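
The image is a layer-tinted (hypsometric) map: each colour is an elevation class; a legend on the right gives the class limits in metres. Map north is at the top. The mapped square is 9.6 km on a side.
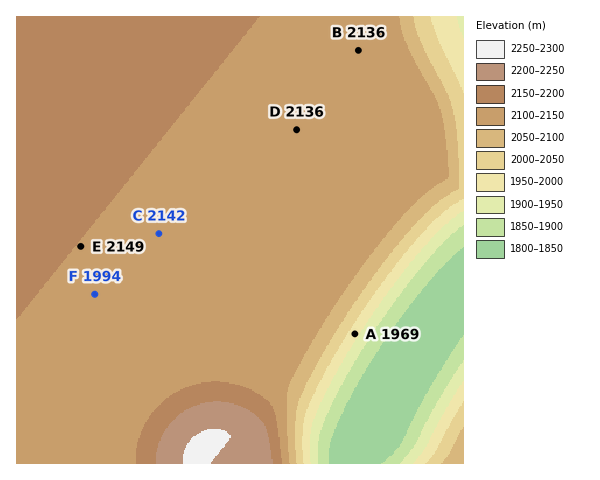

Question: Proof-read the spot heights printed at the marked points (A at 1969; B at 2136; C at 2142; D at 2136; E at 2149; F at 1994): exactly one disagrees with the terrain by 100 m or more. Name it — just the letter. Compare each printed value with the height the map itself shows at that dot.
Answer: F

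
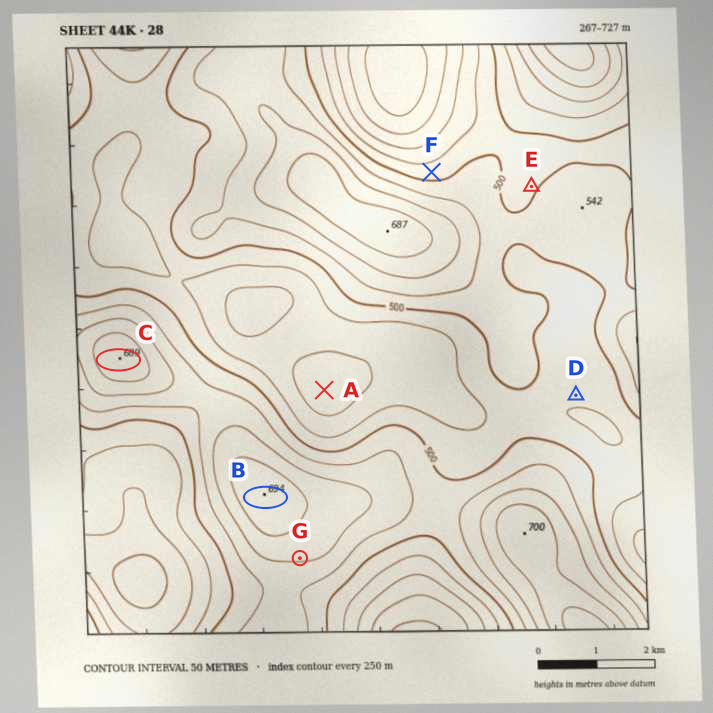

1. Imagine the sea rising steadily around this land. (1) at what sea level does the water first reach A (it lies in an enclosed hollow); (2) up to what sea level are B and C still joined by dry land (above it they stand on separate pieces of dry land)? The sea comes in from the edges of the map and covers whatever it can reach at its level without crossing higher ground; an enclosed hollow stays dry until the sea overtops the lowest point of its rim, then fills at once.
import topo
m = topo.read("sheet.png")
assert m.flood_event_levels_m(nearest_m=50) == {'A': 450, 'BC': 550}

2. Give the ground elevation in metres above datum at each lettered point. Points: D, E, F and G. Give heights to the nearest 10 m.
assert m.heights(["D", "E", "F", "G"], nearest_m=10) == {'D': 460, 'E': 490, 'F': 480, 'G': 610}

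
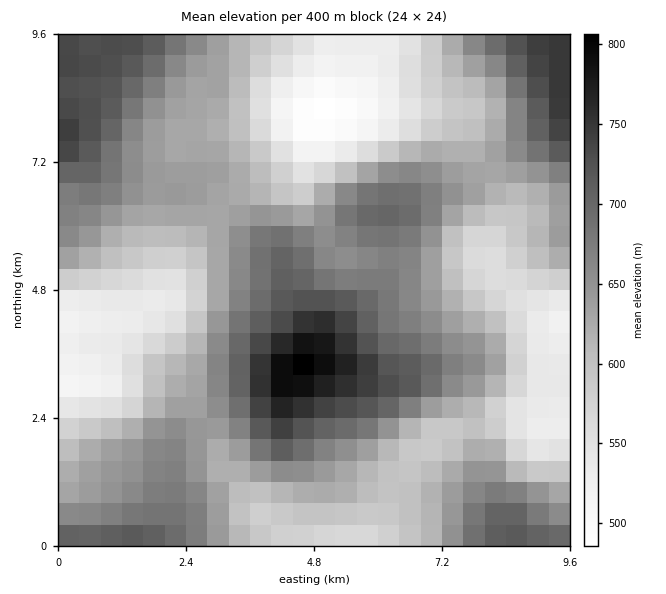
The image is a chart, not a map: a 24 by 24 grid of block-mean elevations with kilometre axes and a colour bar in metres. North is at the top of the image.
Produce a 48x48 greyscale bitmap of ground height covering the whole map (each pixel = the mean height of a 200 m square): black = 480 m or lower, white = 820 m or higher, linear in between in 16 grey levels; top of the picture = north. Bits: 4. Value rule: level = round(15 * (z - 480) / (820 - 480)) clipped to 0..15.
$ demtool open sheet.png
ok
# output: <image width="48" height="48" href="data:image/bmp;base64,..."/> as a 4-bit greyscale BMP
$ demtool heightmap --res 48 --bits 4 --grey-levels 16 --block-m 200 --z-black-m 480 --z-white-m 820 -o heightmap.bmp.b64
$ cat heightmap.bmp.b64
<image width="48" height="48" href="data:image/bmp;base64,Qk32BAAAAAAAAHYAAAAoAAAAMAAAADAAAAABAAQAAAAAAIAEAAATCwAAEwsAABAAAAAAAAAAAAAAABEREQAiIiIAMzMzAERERABVVVUAZmZmAHd3dwCIiIgAmZmZAKqqqgC7u7sAzMzMAN3d3QDu7u4A////AKqqq7uqqZiHZlVERERERERVZniaqquqqqqZqqqqmZh3ZVVEREREREVVZniaqqqpmYmZmZmZmZh2ZURFVVVVRFVVZniZqqqZiHiIiImZmZh2VUVVVVVVVVVVZniJmqmYh3d3eIiZmZh2ZVVWZmZmZVVVZneJmZmId2d3d4iJmYh2ZmZmZ3dmZVVVZneIiIh3ZmZ3d3iImId2Zmd3d3d2ZlVVZmd4h3ZlVWZ3d3iIiIdmZ3iIiId2ZlVVVWZ3d2VERGZnd3iIiIdmZ4mqmYh3dmVVVVZndlQzNFVmd3eIiId2eJq7qZmIh2ZVRVVmZUMyM0VVZmeIiId3iKu7uqmZmHZlVFVVVUMiIkREVVZ3iHd4iavMu6qqqYh2VVVVVDIiIjM0REVnd3d4mrzMzLu7qqmHdmZlRDMiIiIjMzRWd3eImrzd3My7u7qph3dmVDMyIyIiIjRWZneImr3e7dzMy7uqmYd3ZUMzMxESIjRWZmeJms3u7t3czLu7qZiHdlQyMxIiIjRWZmeJqs3u7u3dzLu6qZiIdlQyIyIiIzRVVmeJmrze7u7dy7qqqZiIdlQyIyIiIzNEVWaImrzd7u3cu6qqmYiIdlMyIiIiIiM0RFZ4mrvM3d3LuqmZmId3dlMyIiIiIiIzNFZ4mqu8zdzLqpmZiHd2ZUMyIiIiIiIjM0Voiaq7zMzLqpmIh3ZmVUMyIiIiIiIiI0VniZqru7u7qpmIh3ZVVDMyIjMzMzMiIzVniJqquqqqqZmId2ZURDMzM0REQzMzM0VniJmqqpmZmZmId2VEQzNERFVVRERDM0VniJmqqZiIiZmId2VEM0RFVXZmVVREREVniJmqqYiIiIiIdlVDNERVZnd2ZVVVVVVniJmqmYiIiIiIdlRDNEVWZ4h3ZmVVVWZneJmpmIiIiZmYh2VEREVmd4iHdmZmZmZneImZiIiJmZmZh2VERFVmd4iId2ZmZnd3d4iId3iZmqqpmHZVVVVWd4iIh3d3d3d3d3d2ZniZqqqpmHdmVVVWd4mZiId3d3d3ZmZlVWeJmaqZmId3ZlVmd5mZmId3d3d3dmZURFZ4iZmZmId3ZmZnd5mpmYh3d3d3dmVUM0VmeIiIiHd3dnd3iKqqmYh3d3d3ZmVUMzNFZneIh3d3d3eImbu6mYd3d3d3ZlVDIiIzRVZnd2Zmd3iJqsu6qYd3dnd2ZVQyEREiI0RVZmZmZ4iaq8u7qYh3dmdmZUMiEREREiM0VVVWZ4mqvMu7qph3d3ZmZUMhAAABESIzRFVVZ4mrvLu7upiHd3dmZUMhEAAAESIjRFVVZomrvLu7upmHd3d2ZUMhEAABESIzRFVVZ4mrzLu7uqmYd3d3ZUMiERERESIzRFVVZ4mrzLu7u6qYh3d3ZUMyIRERESI0RVVmd5q7zLu7u6qph3d3ZVQzIhEiIiM0RVZneJq8zLu7u7qpmHd3ZlRDMiIiIiM0RWZ4iau8zLu7u7uqmIh3ZlVEMyIiIiIzRWd4mqu8zLu7u7u6mYh3ZlVEQyIiIiIzRWeJmrvMzA=="/>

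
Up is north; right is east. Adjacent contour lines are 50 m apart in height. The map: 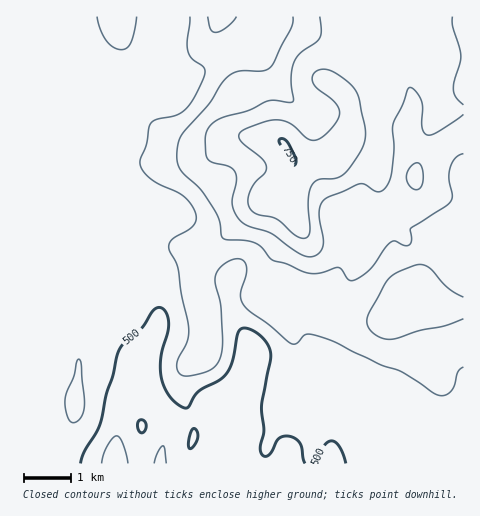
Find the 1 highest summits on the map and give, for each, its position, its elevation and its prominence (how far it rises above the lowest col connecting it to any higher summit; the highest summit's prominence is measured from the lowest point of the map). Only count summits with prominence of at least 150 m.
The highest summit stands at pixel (285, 144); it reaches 752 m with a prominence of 313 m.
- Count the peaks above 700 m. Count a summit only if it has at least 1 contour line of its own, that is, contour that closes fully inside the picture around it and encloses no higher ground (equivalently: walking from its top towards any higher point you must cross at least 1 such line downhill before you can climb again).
1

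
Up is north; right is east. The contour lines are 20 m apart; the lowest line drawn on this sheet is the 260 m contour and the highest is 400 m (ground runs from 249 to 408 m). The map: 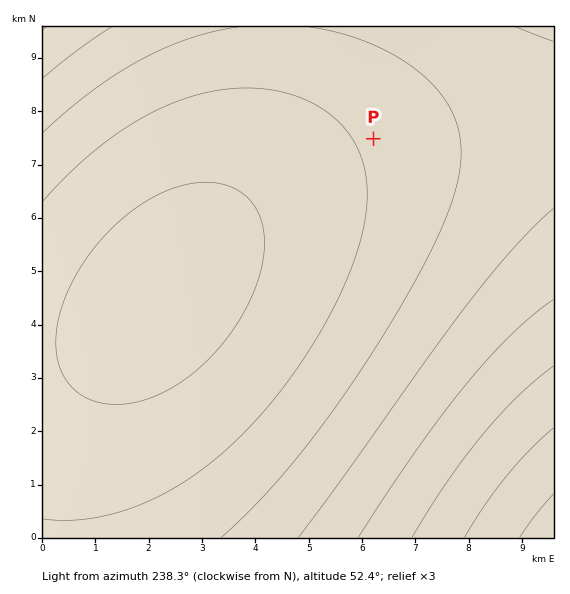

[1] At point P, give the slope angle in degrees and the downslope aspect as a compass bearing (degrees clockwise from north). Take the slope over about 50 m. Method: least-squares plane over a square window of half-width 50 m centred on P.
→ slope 1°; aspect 64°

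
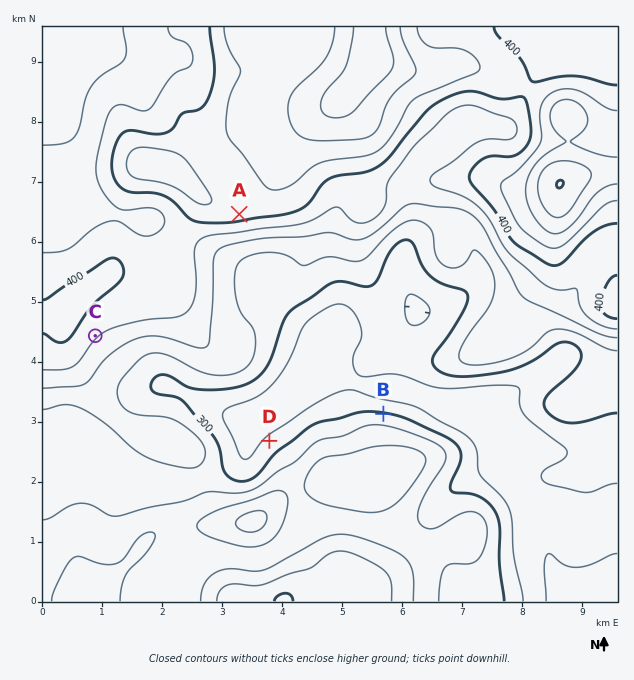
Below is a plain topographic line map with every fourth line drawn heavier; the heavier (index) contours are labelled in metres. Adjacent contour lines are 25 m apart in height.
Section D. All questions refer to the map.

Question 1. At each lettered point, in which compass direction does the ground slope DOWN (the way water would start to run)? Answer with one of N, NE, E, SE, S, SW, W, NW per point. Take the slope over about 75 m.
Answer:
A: S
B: N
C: SE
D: NW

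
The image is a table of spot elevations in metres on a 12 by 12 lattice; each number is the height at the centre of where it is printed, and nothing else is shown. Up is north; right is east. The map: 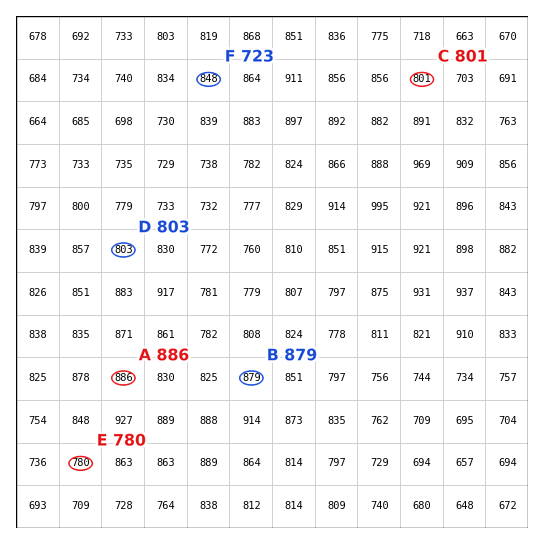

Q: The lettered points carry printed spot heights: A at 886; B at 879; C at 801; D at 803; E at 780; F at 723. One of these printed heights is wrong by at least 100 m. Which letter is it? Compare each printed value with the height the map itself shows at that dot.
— F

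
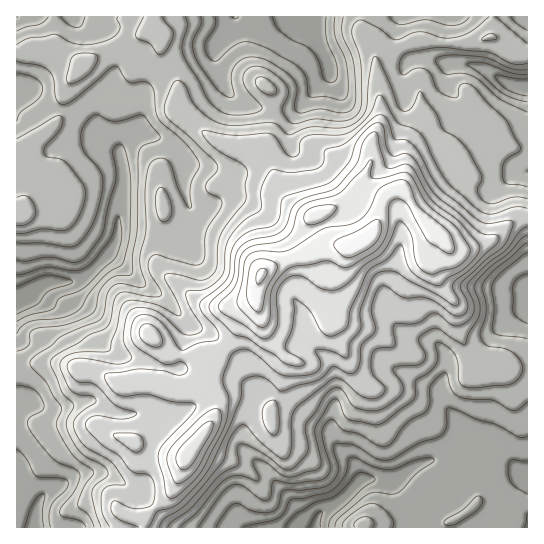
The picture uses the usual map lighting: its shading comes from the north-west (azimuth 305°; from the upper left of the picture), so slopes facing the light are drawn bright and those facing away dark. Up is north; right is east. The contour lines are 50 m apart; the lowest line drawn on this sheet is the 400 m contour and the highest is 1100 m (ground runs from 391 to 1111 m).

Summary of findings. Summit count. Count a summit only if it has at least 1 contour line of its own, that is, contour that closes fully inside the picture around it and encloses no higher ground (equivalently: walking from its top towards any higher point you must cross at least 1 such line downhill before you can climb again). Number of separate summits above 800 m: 7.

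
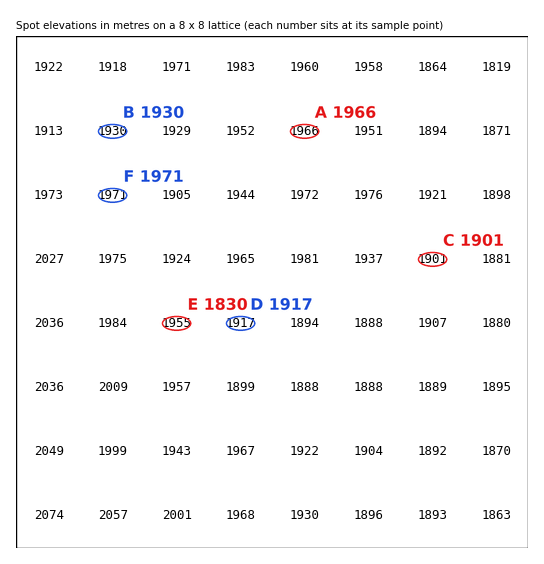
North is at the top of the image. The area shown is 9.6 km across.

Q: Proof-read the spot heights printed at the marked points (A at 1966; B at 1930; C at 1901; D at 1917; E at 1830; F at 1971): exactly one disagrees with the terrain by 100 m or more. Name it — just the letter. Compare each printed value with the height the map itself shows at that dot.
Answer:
E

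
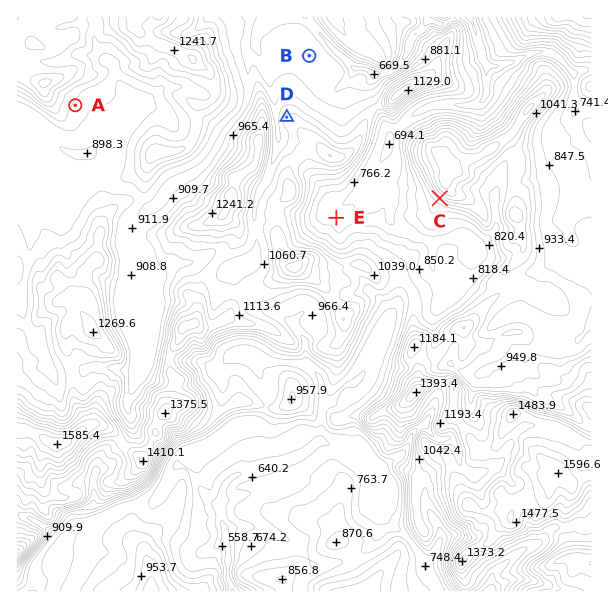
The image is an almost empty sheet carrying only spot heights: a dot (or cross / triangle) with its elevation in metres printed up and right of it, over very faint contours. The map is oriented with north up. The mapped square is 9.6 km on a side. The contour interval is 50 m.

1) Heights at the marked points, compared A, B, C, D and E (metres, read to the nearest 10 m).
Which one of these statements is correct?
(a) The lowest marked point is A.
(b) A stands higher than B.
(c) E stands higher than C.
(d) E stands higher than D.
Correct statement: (b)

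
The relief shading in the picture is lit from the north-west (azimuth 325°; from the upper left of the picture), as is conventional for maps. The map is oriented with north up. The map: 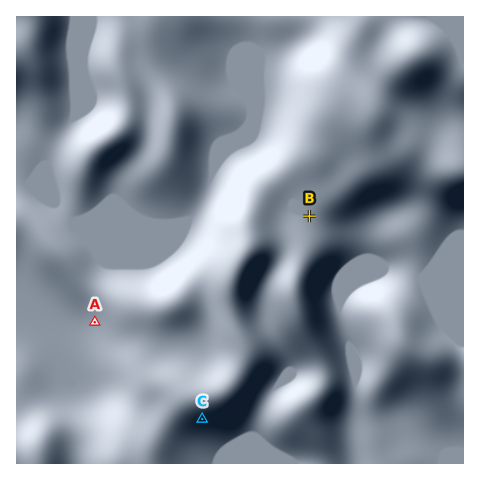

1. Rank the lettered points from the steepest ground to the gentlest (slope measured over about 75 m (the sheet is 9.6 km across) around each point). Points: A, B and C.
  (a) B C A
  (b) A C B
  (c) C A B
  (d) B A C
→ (c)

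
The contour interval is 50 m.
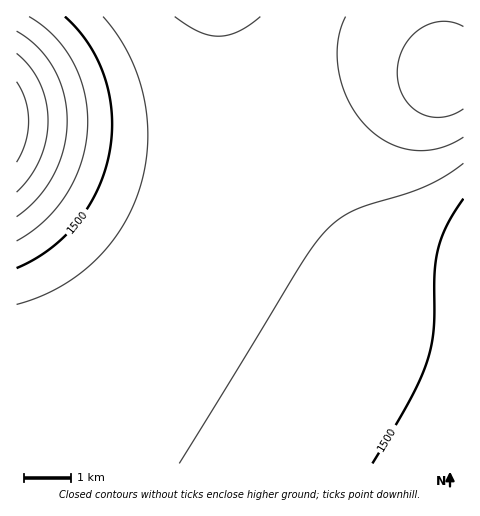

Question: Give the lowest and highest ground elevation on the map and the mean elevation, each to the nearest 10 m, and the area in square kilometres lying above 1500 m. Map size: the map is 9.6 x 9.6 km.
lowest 1310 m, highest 1730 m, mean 1450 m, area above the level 13.5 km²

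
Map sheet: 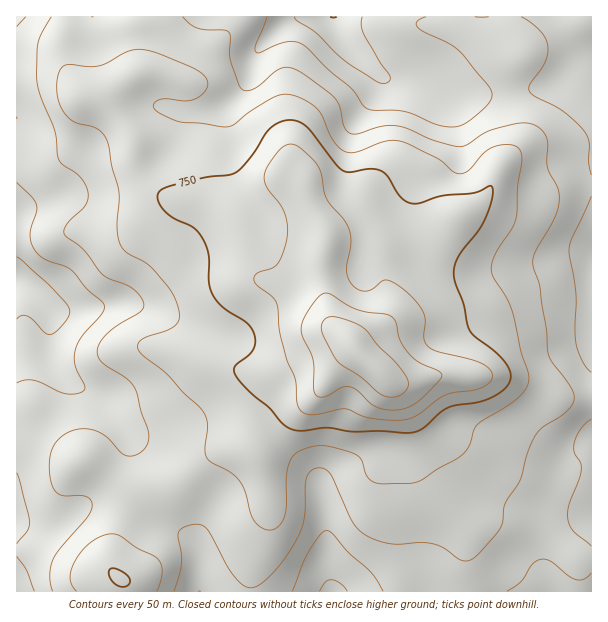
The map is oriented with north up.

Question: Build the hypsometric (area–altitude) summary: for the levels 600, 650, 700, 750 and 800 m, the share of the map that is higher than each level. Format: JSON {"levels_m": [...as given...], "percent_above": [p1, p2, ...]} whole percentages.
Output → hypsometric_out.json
{"levels_m": [600, 650, 700, 750, 800], "percent_above": [88, 65, 40, 20, 9]}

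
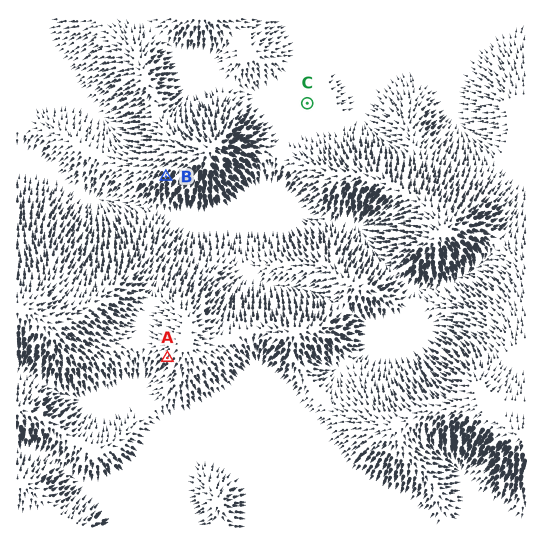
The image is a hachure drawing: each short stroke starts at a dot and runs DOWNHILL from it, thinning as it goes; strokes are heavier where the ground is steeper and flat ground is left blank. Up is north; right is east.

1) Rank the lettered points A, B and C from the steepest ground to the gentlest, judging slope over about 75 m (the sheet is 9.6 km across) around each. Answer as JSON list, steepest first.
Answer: ["B", "A", "C"]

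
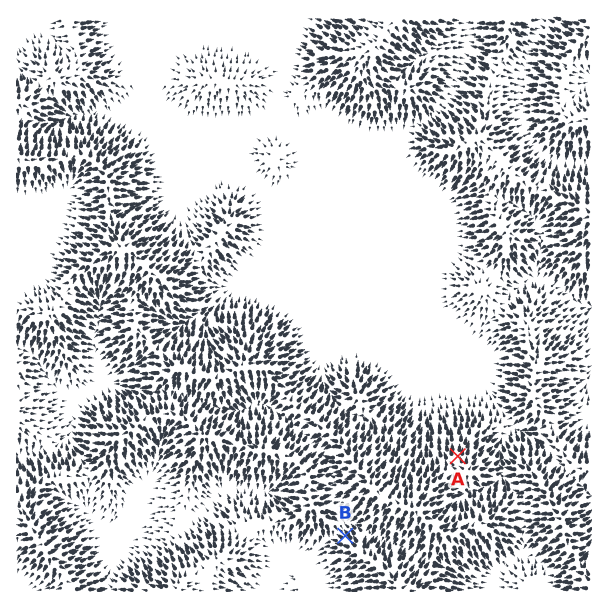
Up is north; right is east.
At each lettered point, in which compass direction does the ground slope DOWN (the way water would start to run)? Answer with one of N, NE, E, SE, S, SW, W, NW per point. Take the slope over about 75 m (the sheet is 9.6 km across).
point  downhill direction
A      N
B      NW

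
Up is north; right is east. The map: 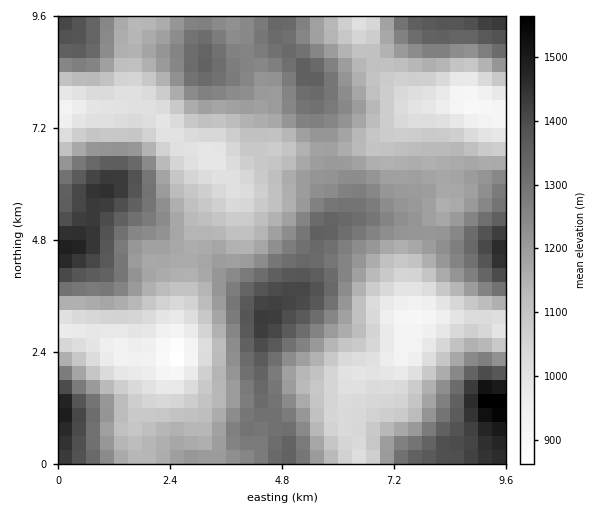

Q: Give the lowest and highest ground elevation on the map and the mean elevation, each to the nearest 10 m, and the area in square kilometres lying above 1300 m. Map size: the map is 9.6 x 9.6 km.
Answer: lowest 850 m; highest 1590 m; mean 1180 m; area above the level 20.3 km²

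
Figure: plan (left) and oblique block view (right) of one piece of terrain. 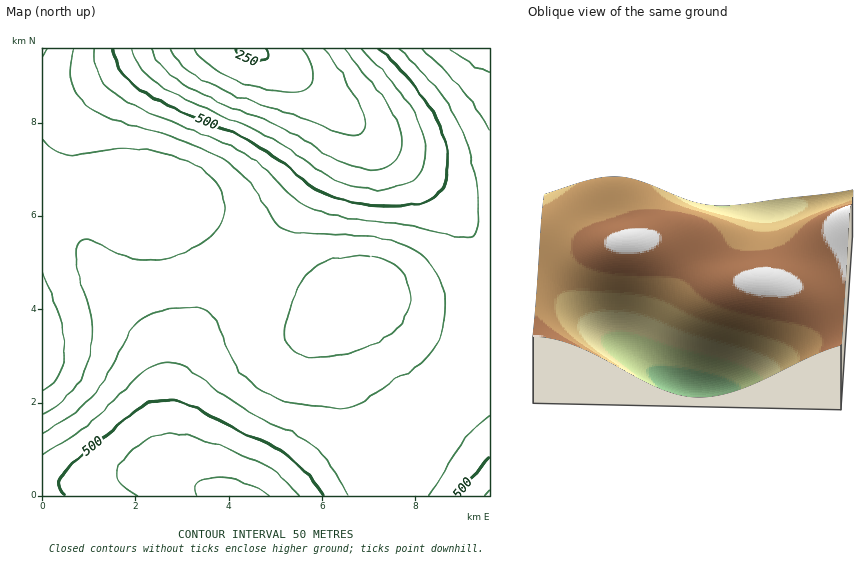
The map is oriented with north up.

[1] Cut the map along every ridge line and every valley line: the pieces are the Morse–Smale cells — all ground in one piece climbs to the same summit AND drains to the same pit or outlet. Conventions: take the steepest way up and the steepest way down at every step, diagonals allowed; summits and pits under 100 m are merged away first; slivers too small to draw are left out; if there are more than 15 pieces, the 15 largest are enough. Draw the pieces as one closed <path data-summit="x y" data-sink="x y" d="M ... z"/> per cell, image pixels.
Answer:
<path data-summit="43 345" data-sink="236 495" d="M116 189l-42 1-32 8 0 297 344 1 0-41-8-21-29-54-9-32 0-21 3-11 6-11 8-8-22 2-25-8-38-24-57-42-29-17-34-13z"/><path data-summit="43 345" data-sink="253 51" d="M250 48l-207 0-1 149 43-8 31 0 32 5 25 8 39 21 60 44 38 24 25 8 13 0 12-4 5 1 54 37 26 14 22 7 22 0 1-114-16-4-22-28-33-32-47-36-58-51-31-23z"/><path data-summit="488 49" data-sink="253 51" d="M489 48l-238 1 20 9 32 22 69 60 47 36 33 32 22 28 8 3 7 0z"/><path data-summit="43 345" data-sink="489 495" d="M361 295l-12 10-6 11-3 11 0 21 9 32 28 51 9 24 0 40 103 1 1-142-23 0-22-7z"/>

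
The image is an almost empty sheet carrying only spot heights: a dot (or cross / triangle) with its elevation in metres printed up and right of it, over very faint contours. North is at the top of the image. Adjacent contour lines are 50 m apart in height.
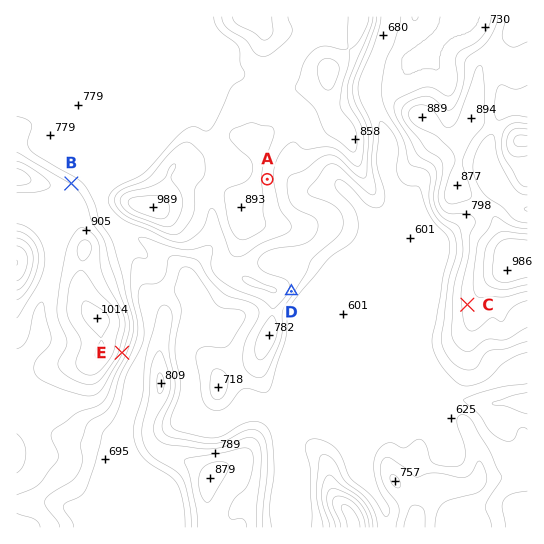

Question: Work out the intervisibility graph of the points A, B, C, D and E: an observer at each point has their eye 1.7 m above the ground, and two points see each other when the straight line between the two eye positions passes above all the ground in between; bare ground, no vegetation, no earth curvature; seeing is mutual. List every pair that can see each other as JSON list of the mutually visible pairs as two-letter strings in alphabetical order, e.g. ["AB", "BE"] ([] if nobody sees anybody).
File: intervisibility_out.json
["AC", "CD", "CE"]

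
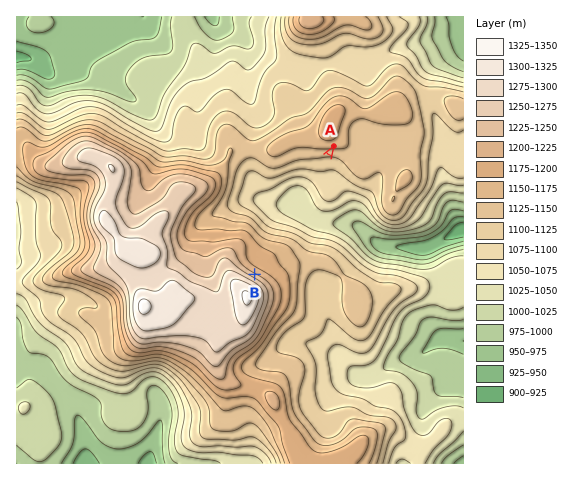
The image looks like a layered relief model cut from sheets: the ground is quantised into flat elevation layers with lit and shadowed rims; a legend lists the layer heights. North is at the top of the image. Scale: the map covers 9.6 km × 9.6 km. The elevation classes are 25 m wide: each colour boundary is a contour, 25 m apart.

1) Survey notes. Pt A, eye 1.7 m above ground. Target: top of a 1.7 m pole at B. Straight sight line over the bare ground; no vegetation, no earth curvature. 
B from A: seen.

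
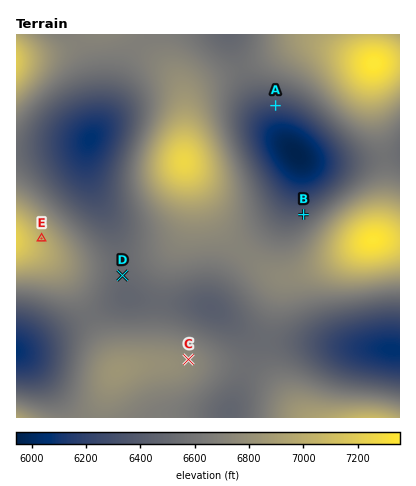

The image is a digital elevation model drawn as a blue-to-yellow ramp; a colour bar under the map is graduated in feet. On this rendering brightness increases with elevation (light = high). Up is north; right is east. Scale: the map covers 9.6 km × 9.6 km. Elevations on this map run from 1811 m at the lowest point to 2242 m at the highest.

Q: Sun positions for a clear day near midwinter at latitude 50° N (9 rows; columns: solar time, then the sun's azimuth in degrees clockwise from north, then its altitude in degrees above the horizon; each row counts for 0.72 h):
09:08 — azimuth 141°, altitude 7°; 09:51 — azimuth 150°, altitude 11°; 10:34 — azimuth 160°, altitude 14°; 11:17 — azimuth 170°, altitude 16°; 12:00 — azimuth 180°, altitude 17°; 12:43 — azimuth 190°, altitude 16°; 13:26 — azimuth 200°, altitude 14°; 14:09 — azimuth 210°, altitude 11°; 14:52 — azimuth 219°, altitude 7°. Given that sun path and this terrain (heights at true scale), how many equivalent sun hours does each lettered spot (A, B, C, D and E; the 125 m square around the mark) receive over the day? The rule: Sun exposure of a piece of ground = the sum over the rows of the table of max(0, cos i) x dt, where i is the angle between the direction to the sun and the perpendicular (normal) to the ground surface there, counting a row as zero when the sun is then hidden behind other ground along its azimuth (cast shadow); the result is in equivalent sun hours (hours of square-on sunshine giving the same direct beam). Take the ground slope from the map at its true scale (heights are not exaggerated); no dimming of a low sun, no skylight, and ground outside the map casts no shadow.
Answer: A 2.2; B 0.6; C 1.3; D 1.5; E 1.1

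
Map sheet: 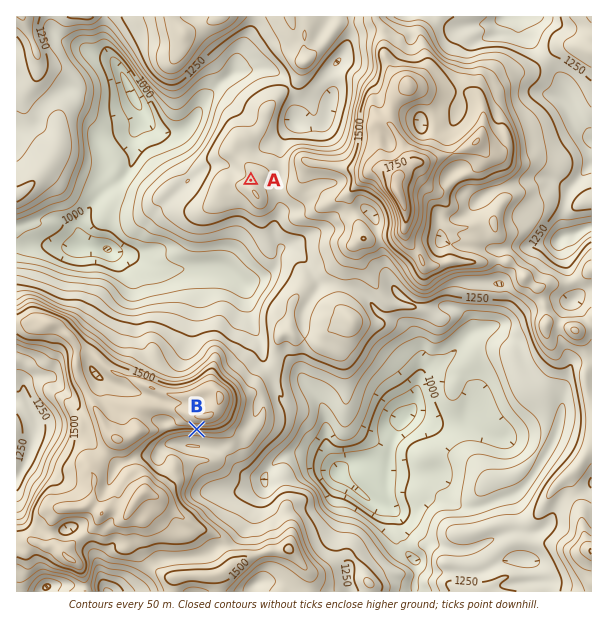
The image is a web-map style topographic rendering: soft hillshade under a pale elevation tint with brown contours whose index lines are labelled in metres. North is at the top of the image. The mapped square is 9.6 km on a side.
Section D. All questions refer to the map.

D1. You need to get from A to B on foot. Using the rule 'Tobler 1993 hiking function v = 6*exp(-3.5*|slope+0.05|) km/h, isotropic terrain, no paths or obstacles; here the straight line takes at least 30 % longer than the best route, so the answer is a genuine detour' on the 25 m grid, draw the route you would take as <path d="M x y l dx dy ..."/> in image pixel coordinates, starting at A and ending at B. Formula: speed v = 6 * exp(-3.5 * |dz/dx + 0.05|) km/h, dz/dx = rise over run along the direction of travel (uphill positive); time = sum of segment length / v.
<path d="M251 180l3 0 6 3 13 14 5 9 3 3 1 3 0 12 3 6 3 3 6 3 3 3 2 3 0 10-30 60 0 45-32 63-4 5-9 4-27 0"/>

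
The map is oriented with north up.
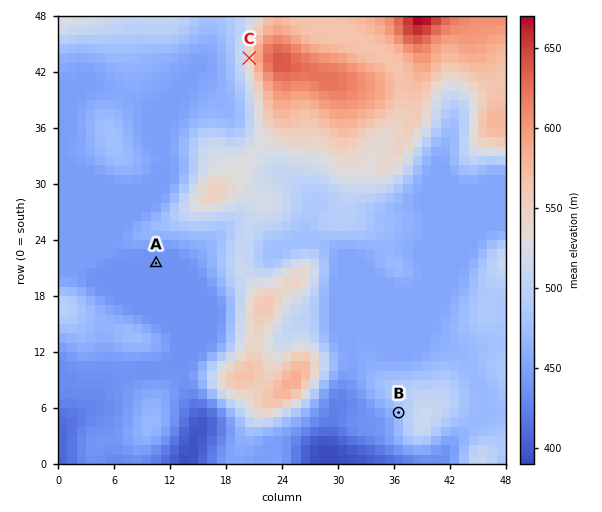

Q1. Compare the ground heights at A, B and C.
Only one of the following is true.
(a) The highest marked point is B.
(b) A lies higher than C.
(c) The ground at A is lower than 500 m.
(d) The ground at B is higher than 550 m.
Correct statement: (c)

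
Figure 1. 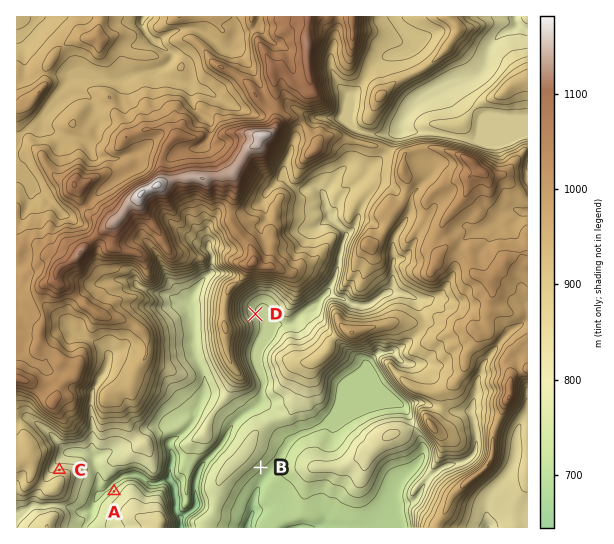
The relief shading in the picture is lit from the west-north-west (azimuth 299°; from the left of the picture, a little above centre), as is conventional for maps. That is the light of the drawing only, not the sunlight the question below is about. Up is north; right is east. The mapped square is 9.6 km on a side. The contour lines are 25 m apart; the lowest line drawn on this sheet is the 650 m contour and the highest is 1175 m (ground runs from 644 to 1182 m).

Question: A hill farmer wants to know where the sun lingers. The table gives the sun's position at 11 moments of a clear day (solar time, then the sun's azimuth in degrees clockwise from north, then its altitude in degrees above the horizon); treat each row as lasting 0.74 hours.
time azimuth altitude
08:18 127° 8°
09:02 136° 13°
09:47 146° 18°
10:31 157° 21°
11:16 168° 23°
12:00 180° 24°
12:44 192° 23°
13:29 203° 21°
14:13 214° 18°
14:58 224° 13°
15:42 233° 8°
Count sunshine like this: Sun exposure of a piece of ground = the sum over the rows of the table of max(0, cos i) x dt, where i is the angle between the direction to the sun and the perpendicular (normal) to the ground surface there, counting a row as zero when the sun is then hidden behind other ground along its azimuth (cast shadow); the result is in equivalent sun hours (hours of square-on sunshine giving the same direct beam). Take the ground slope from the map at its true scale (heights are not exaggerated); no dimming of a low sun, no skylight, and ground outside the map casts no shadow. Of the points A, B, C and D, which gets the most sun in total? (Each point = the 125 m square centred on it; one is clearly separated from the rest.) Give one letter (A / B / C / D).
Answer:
B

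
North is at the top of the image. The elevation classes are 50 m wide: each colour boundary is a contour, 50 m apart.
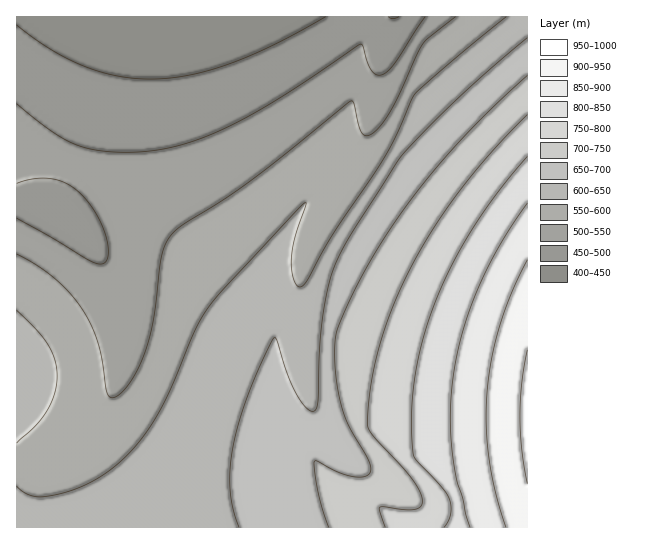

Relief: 400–960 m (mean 630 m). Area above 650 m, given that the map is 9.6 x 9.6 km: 32.5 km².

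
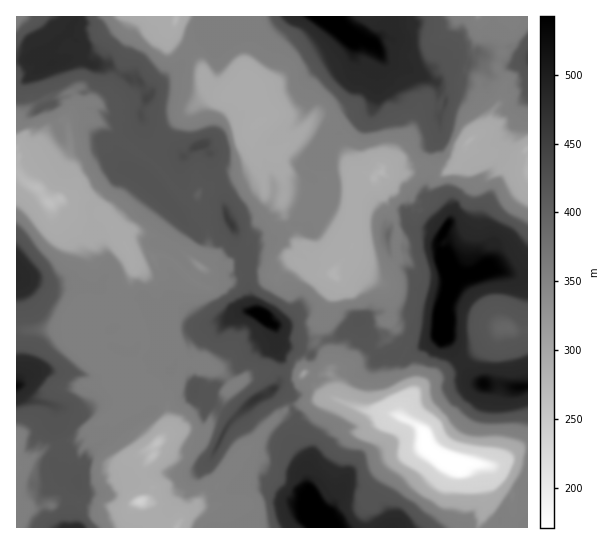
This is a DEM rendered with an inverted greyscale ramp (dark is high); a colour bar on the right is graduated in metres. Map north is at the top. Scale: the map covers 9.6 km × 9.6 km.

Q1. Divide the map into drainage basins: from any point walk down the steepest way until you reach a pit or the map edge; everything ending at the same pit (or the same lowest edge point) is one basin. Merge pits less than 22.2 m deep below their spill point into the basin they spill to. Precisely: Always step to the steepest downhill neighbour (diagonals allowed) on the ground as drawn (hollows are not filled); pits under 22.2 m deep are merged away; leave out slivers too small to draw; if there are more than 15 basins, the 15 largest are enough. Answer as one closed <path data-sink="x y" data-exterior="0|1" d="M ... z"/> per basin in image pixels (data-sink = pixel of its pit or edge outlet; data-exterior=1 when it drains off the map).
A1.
<path data-sink="50 203" data-exterior="0" d="M79 57l-9 0-8 4-11 2-10 6 0 6 10 28-2 2-6 2-3-6-7-28-7 7-10 3 0 302 14 14 26 8 0 28 7 15-2 13 16 17 4-7 6-20 31-22 33-19 5-5 5-13 6-7 5-16-11-8-14-4-13-8-11 1-8-3-6-7 0-11 4-3 12-3 10 3 4 4 12-7 12-2-2-14 9-8 13 7 18 17 14-4 10 0 14-8 14-2-5-24 1-22-13-20 0-11-7-13-6-2-5 2-9 0-18 8-19-23-29-28 8-13 9-10-17-14 0-22-9 6-8 0-15-9-24-8-3-5 0-10 12-11 1-13-2-4z"/><path data-sink="451 462" data-exterior="0" d="M358 321l-19 15-16 5-11 12-1 5 4 9-2 10-14 15-5 3-7-1 9 21-3 30 10 12 4 9 0 20 5 13-5 11 5 9 7 9 208 0 1-141-45-3-8-4-6-5-27-43-13 5-15-2-17 18-18 6-14-17-1-9z"/><path data-sink="259 122" data-exterior="0" d="M322 16l-59 1-12 6-9 1-20 11-16-6-1 8-17 9-4 7-3 12-14 10-14 14-12 21 3 16-1 15 19 16 7 2 5-3 11 0 10-9 10-2 2 2 4 7 1 16 7 9 5 14 0 13 3 11 9 17 0 11 10 12 7-13 20-4 21-16 8 0 6 3 1-5 16-24 0-4-16-17 3-11 3-5 9-4 4-15 7-7 6-2 31-23 5-13-1-16 5-16-6 7-6 0-13-13-3-17z"/><path data-sink="141 501" data-exterior="0" d="M171 301l-10 8 2 14-12 2-12 7-8-5-16 0-6 4 0 11 6 7 8 3 11-1 13 8 14 4 5 5 5 1 3 7 19 8 3 5-1 3 12 4 1 6-8 36 16 11-7 13-10 9-6 2-39 0-13 7-20 4-14 8-8 1-13 0-4-4 2 12-7 12-1 14 242 1 1-2-12-16 5-9-5-15 0-20-4-9-10-12 3-30-8-20-7-6-8 0 7-8 1-12 0-11-4-7 2-9-4-16-20-14-12 0-18 9-10 0-14 4-18-17z"/><path data-sink="382 173" data-exterior="0" d="M383 59l-7 22 1 16-5 13-31 23-6 2-7 7-4 15-9 4-6 10 0 6 16 17 0 4-16 24-1 5-6-3-8 0-21 16-20 4-8 14 4 7-1 22 5 24 10 5 12 10 2 15 5 3 15-4 20-1 6 2 11-2 24-18 20-9 35 0 26 4 8-15 0-8-28-6-4-10-24-22-3-8 0-14 3-6 7-3 9 0 8 7 16-2 8 6 5-2-19-10-9-8 1-6 5-4 7 0 12 14 6 5 2-2-1-8-11-13-8-2-4-6 10-22 1-14-3-11 7-12 0-20 4-8-5-1-2-3 2-13-5-8-28-13-17-4z"/><path data-sink="527 171" data-exterior="1" d="M459 60l-24 22 4 9 6 7 0 7-5 9 0 20-7 12 3 11-1 14-10 22 4 6 8 2 4 5 8 12 0 4-12 23 10 17 3 14 20-1 17-7 40 9 1-215-6-1-27 14-4 0-12-11z"/><path data-sink="175 19" data-exterior="0" d="M270 16l-193 0-9 17 13 12 0 4-6 8 4 0 15 8 15 0 20 14 9 1 11 17 4-8 13-13 15-11 3-12 4-7 17-9 1-8 16 6 20-11z"/><path data-sink="509 327" data-exterior="0" d="M487 268l-17 7-19 2-3 20-8 14 1 20 28 44 6 5 8 4 44 3 1-109z"/><path data-sink="157 443" data-exterior="0" d="M171 372l-4 15-16 25-25 13-39 29-6 19-4 5 2 8 7 7 21-1 14-8 16-3 17-8 39 0 6-2 10-9 7-15-16-9 8-41-13-5 1-3-3-5-19-8z"/><path data-sink="478 17" data-exterior="1" d="M527 16l-134 0-1 6-20 21 17 21 17 4 27 13 4 0 18-16 4-8 8 0 8-4 26 7 9 5 17-4z"/><path data-sink="17 446" data-exterior="1" d="M17 385l-1 142 54 1 1-34 8-11-18-20 2-13-7-15 0-28-26-8z"/><path data-sink="17 17" data-exterior="1" d="M75 16l-58 0-1 43 11 1 15-4-6-9 1-8 4-2 6 2 6 9 18-18 0-4 5-7z"/><path data-sink="303 374" data-exterior="0" d="M279 343l-2 8 4 7 0 11-1 12-5 6 19 8 5-3 14-15 2-10-5-12-9-6-16-2z"/>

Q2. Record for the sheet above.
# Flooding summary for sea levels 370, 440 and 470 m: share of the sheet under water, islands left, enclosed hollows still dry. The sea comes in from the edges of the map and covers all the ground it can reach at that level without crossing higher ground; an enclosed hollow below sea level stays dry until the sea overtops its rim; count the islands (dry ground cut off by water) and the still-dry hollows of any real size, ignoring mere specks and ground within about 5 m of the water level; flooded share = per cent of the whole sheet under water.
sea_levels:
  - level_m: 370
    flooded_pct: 54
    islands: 1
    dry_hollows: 1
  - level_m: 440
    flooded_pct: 84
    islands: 3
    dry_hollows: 0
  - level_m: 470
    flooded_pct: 87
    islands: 1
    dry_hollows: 0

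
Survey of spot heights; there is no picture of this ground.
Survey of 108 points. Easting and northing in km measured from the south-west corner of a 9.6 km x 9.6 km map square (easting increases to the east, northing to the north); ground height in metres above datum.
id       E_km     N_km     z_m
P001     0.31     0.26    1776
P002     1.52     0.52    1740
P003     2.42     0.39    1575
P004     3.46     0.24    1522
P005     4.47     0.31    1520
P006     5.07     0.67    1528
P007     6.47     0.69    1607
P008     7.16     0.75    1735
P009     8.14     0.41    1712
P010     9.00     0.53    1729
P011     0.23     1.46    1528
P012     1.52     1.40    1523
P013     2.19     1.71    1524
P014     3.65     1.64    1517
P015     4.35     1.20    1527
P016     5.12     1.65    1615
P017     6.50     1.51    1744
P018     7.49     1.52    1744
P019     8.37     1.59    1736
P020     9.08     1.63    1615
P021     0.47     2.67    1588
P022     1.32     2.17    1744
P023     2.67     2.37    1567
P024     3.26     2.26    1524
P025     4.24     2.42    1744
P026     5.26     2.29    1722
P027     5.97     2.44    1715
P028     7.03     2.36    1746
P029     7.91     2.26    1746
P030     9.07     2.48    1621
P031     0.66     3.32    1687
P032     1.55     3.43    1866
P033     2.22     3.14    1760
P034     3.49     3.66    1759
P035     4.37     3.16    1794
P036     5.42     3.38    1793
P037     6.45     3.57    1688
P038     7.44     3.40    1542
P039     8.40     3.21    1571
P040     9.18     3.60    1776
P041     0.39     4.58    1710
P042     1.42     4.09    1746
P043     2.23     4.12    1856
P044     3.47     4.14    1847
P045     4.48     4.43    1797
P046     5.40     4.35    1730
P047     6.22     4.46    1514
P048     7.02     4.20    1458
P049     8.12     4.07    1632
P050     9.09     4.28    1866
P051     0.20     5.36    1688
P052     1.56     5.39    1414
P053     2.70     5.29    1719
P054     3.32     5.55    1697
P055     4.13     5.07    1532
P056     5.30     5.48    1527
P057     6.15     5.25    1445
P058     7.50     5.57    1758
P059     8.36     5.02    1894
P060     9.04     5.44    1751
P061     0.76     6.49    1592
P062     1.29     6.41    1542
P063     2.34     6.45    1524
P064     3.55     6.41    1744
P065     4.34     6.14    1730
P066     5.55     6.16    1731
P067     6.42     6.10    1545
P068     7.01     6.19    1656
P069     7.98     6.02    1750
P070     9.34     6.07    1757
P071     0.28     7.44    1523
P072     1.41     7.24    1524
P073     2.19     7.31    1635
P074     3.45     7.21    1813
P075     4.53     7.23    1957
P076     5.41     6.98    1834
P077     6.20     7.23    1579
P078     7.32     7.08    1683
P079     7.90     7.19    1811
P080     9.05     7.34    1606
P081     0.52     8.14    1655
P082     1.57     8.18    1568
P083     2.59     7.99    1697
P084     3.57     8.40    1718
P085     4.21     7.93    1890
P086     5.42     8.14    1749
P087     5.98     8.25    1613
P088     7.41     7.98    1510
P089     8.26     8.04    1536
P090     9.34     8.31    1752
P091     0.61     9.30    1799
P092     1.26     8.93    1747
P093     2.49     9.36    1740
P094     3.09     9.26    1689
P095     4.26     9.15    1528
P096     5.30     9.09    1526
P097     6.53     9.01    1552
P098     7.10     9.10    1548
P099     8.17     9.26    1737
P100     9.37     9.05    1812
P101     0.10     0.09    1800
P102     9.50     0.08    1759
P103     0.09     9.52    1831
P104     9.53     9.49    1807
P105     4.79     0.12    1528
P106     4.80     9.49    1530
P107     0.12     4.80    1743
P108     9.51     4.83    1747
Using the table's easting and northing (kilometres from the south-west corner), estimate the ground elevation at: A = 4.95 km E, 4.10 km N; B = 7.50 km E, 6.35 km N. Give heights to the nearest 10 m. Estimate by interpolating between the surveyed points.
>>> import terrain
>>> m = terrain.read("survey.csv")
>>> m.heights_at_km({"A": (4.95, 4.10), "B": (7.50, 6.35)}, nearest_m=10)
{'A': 1830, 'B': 1740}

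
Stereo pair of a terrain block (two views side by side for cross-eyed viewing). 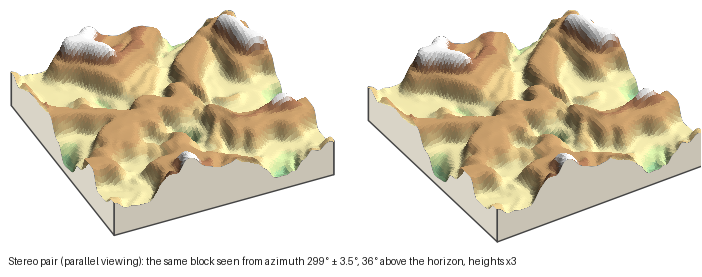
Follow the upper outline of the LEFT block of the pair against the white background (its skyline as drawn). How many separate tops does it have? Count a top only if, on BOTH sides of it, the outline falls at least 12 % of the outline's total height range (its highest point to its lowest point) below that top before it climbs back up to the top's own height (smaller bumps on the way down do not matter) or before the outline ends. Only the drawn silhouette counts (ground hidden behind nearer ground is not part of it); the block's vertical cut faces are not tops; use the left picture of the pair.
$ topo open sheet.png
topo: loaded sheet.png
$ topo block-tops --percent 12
2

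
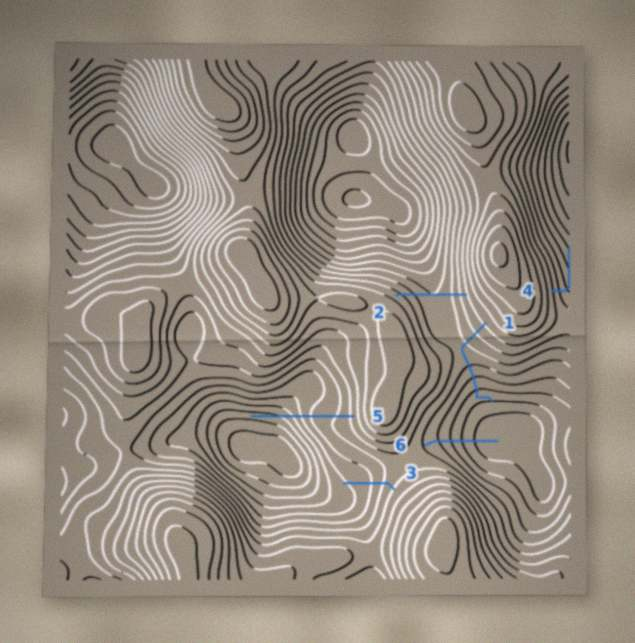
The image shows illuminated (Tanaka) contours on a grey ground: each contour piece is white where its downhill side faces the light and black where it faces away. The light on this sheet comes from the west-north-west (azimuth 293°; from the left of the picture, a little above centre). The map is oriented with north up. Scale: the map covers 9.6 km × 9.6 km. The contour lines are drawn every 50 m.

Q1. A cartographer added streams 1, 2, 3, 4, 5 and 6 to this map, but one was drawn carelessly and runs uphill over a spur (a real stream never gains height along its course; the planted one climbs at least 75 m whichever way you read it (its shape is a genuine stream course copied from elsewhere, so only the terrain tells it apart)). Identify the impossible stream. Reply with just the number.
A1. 2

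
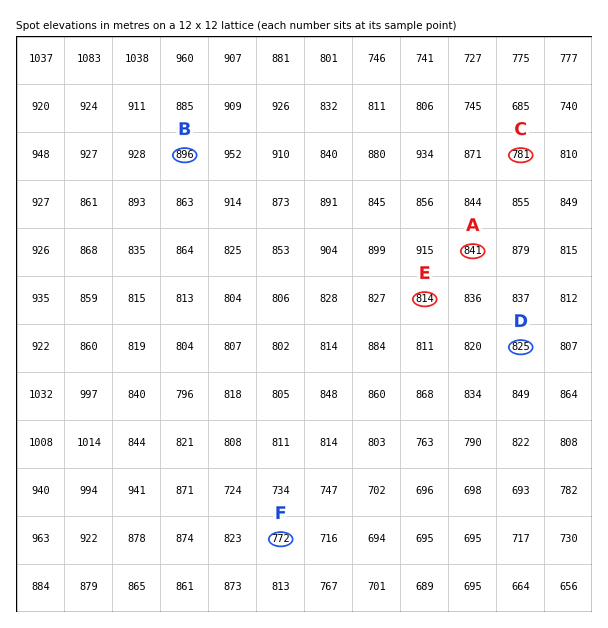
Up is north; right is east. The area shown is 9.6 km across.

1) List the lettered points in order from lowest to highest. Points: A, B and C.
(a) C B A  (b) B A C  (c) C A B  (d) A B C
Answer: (c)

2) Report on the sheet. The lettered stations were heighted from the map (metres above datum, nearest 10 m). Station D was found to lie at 820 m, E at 810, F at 770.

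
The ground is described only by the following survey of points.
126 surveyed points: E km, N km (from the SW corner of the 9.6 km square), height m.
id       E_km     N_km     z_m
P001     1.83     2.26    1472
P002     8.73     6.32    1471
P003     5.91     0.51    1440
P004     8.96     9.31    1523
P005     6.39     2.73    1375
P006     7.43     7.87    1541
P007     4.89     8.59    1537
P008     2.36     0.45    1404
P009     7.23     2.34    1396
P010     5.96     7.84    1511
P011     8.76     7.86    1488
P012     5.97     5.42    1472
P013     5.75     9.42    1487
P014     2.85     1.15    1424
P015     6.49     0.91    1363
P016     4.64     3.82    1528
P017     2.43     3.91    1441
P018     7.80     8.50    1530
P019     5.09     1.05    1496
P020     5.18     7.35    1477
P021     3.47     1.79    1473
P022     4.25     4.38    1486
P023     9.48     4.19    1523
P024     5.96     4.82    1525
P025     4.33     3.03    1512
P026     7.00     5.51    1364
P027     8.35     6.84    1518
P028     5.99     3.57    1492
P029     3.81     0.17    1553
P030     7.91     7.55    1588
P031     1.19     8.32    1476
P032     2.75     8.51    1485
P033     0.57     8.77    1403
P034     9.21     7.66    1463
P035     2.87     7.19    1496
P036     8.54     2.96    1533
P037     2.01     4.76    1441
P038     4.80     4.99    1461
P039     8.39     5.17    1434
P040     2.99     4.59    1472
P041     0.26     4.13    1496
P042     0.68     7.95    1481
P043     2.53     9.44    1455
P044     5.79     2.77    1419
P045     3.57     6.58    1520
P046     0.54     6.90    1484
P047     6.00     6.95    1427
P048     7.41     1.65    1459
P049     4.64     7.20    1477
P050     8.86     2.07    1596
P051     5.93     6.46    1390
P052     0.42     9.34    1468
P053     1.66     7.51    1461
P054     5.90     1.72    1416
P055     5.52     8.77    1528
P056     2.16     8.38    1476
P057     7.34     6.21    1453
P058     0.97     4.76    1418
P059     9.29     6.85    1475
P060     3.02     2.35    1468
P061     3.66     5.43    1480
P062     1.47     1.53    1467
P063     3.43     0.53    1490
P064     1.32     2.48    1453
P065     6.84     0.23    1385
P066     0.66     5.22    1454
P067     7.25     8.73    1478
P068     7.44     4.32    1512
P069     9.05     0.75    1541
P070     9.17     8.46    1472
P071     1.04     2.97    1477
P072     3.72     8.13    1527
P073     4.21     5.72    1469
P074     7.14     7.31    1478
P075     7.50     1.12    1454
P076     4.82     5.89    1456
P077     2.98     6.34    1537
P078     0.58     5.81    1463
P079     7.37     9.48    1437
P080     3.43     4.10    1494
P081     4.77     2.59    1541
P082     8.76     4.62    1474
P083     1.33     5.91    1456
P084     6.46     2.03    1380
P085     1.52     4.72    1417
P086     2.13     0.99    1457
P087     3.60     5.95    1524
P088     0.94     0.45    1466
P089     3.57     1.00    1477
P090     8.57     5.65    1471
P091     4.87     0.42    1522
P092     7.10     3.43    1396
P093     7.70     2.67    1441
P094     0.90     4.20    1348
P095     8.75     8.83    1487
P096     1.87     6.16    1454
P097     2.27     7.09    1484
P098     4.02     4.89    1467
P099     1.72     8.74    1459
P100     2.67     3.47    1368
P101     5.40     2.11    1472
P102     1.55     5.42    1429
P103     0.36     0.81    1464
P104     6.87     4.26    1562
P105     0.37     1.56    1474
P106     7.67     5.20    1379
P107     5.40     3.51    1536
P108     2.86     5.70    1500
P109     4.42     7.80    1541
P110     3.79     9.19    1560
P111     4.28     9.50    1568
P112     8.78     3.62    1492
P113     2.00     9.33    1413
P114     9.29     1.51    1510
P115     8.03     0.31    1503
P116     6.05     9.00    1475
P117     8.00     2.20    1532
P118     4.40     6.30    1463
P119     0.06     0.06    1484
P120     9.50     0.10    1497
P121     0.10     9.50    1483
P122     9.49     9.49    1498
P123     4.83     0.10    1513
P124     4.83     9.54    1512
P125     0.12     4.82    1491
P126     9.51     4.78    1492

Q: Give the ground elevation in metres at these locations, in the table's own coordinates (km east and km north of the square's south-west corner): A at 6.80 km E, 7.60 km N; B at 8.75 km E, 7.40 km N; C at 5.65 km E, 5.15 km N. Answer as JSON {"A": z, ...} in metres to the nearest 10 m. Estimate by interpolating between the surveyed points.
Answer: {"A": 1480, "B": 1520, "C": 1480}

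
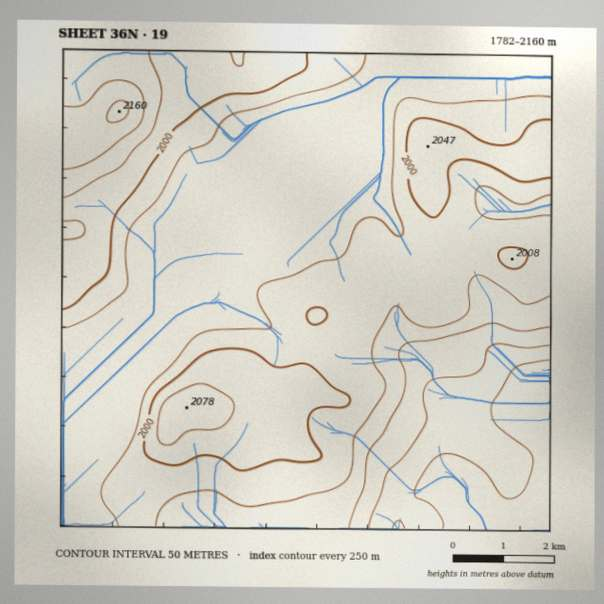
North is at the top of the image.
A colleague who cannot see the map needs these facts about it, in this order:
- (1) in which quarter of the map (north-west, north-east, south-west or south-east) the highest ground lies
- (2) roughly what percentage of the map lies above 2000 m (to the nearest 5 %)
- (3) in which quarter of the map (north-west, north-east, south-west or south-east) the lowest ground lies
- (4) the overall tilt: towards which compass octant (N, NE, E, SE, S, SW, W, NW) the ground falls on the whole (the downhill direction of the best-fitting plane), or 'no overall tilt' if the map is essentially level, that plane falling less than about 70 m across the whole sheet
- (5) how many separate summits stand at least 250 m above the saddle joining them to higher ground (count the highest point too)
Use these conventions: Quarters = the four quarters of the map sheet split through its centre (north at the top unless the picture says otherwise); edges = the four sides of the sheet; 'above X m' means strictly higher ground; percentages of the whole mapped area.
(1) The highest point lies in the north-west quarter of the map.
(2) About 20 % of the map lies above 2000 m.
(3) The lowest ground is in the south-east quarter.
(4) Overall the map slopes down towards the south-east.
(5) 1 summit rises at least 250 m above its surroundings.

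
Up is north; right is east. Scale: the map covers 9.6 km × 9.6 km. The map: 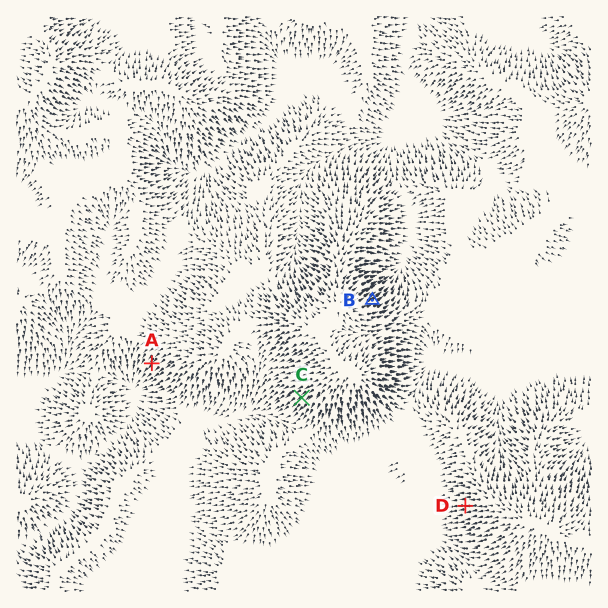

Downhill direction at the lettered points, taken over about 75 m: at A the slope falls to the SW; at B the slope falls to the NE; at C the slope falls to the SW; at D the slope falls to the W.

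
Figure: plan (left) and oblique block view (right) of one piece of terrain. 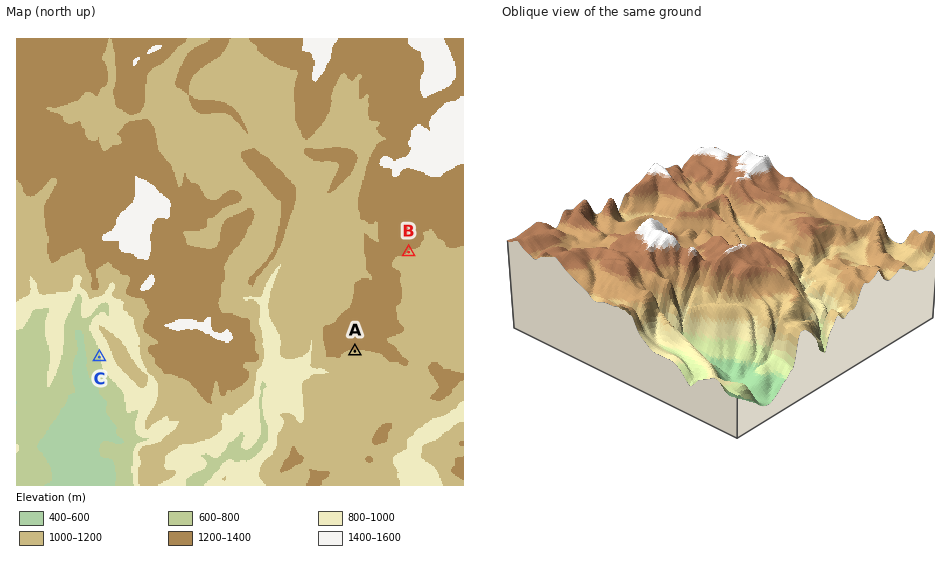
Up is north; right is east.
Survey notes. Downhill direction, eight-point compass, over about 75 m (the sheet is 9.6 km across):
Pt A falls S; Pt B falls SE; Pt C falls W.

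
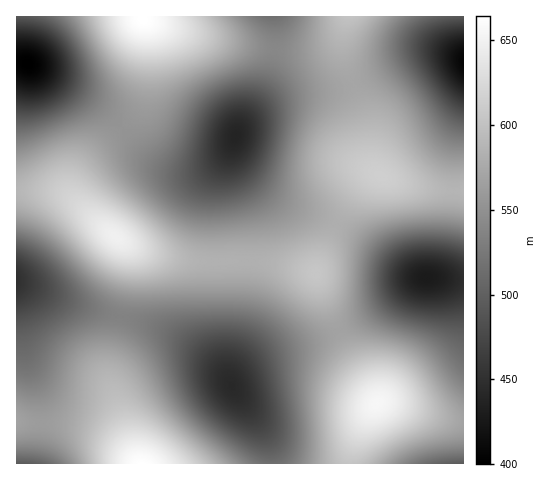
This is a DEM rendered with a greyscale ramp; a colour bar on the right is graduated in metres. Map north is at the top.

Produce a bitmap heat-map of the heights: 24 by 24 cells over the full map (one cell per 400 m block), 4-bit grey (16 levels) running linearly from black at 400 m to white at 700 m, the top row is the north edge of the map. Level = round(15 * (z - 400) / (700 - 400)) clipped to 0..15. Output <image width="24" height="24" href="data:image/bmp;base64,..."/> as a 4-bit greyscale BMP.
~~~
<image width="24" height="24" href="data:image/bmp;base64,Qk2WAQAAAAAAAHYAAAAoAAAAGAAAABgAAAABAAQAAAAAACABAAATCwAAEwsAABAAAAAAAAAAAAAAABEREQAiIiIAMzMzAERERABVVVUAZmZmAHd3dwCIiIgAmZmZAKqqqgC7u7sAzMzMAN3d3QDu7u4A////AGZ5vN3Kl2VnmqqHZoiJq8uodURXm8upmIiJq7qGUzRXm8zLqXeJqqh1MjRXm83LmHeJmZhkMjRnmsy6l2Z4mYdUMzRniaqpdlZ3iHZUREVniZmHZVVmd3ZlVVZ4iIdlVERWd3d3d3eJmXVDMzRWiJmIiImaqXUyIjRom7qpmZmqqXUyIlaKvMupmZmaqYZENHibzLqYiIiJmYh2Zpq7y6h2ZneImZmZiKq7qYdlVVZ4mqqqmZqqmHZUQ0V5qruqmYmZmHdkMjV5qqqpiHeIiIdlMiRomqqYdlVneIh1QzRomZmYZTNGeIiGVEVniZmHUxE1eJmYdmZ3iZh2QgE1iquqmHd4mZhkIRJGm8zLqYd4mZhkMTRorN3LqXZ4mph1Qw=="/>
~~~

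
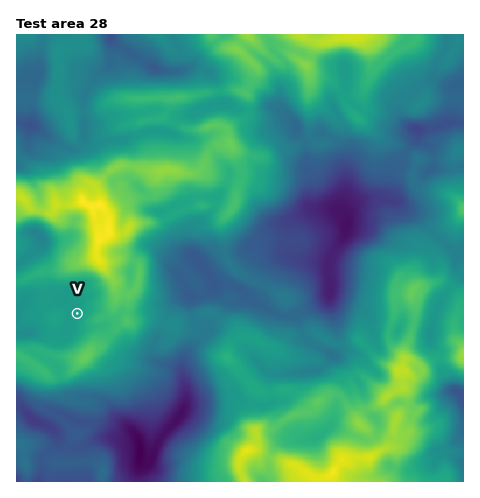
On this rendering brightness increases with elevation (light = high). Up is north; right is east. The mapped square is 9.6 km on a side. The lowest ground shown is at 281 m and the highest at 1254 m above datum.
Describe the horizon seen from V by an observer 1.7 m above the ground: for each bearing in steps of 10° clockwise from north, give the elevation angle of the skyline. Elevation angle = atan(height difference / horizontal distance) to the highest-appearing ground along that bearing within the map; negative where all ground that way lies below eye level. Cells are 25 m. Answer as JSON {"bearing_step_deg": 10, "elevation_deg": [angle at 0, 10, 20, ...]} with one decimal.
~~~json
{"bearing_step_deg": 10, "elevation_deg": [12.5, 14.8, 18.0, 17.7, 15.0, 13.9, 13.3, 13.0, 12.5, 12.3, 14.6, 15.4, 14.9, 14.0, 12.3, 12.3, 13.2, 12.8, 10.6, 8.3, 6.1, 5.1, 4.8, 4.6, 3.3, 2.3, 3.1, 2.6, 1.7, 0.6, 2.5, 3.2, 4.2, 5.9, 8.4, 11.4]}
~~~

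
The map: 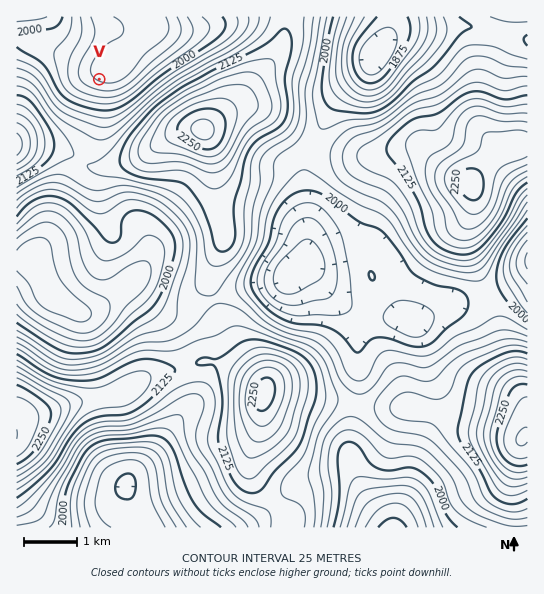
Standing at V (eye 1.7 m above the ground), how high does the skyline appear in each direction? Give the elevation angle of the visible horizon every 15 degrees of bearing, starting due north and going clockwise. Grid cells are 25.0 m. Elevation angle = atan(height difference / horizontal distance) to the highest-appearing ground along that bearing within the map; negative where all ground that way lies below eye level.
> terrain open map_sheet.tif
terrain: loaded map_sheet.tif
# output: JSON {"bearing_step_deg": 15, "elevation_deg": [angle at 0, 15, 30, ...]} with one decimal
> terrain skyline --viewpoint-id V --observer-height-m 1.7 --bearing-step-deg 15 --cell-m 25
{"bearing_step_deg": 15, "elevation_deg": [1.3, 0.6, -0.0, -0.2, 2.0, 3.7, 7.1, 10.3, 12.1, 11.9, 11.0, 9.7, 10.1, 10.3, 10.1, 9.8, 10.2, 9.3, 7.5, 5.4, 4.6, 4.6, 4.2, 2.7]}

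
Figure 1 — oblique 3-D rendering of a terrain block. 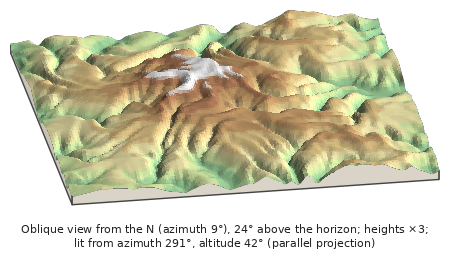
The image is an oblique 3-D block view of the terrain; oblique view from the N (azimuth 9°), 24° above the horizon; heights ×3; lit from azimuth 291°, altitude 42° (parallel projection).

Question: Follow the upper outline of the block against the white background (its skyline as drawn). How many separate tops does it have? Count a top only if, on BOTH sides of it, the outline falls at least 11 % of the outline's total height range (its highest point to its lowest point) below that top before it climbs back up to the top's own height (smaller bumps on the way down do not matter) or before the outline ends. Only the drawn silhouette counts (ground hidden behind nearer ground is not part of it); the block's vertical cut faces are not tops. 1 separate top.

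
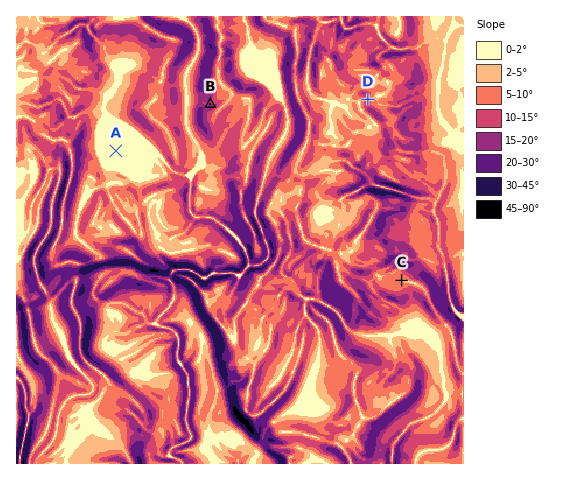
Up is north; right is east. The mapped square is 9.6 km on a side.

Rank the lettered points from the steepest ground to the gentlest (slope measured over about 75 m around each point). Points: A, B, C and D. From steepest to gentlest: B D C A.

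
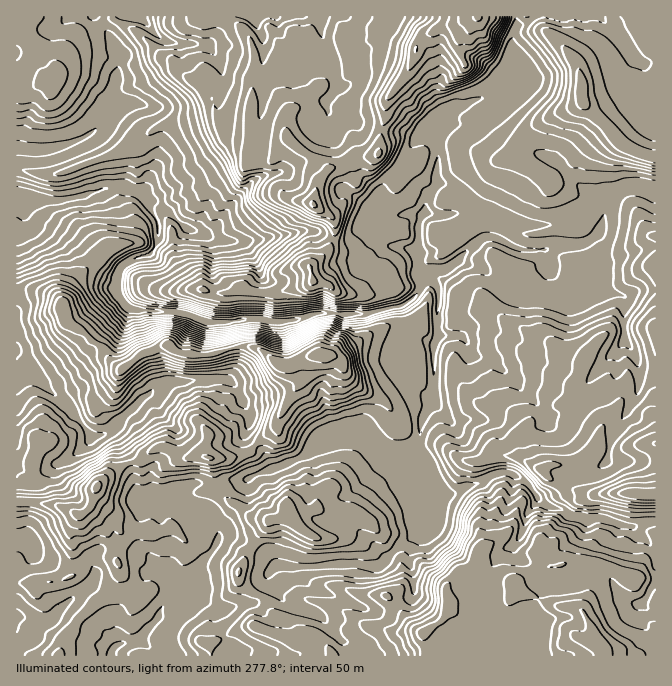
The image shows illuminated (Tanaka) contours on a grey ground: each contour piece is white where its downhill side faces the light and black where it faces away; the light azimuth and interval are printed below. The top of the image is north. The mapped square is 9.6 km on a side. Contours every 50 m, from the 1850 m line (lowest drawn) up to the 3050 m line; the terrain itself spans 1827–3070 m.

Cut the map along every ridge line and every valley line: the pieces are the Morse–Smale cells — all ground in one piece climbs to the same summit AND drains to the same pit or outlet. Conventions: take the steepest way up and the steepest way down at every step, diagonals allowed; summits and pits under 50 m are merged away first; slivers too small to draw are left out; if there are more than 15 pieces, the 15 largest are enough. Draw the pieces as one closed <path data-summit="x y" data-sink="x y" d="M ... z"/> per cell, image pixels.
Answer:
<path data-summit="477 17" data-sink="17 195" d="M515 16l-203 0-4 27 15 24 0 15-11 12-24 19-2 22 3 5-6 5-13 16-21-1 2-12-2-26-19-1-10-3-6-10-2-9-22 9-36 0-17-5-12 0-11 3-8 7-7 12-13 12 12 21 5 29 2 2 15-3 22 7 16 27 1 8-5 22-7 6-15 3-13 11-3 12 0 10 5 8 11 9 50 4 27 10 20 0 16-4 3-31 11-13 0-7-8-16-7-9-20-2-21-8 6 0 9-8 15-22 22-24 7-3 25-5 15-10 11-13 6-15 2-11 7-7 0-4 14 3 18 10 12 4 45 8 10-7 7-8 20-13 10-2 34-15 18-18 0-8-5-13 2-17 3-7z"/><path data-summit="582 88" data-sink="17 195" d="M655 16l-139 1 0 11-5 19 5 18-2 12-20 17-22 7-8 5-7 0-17 10-12 11 0 5 10 11 1 12-3 15 2 13-10 14-2 13-5 7-3 11 1 10-3 12 3 23 5 5 8-7 16-3 36-30 13 0 18 10 15 3 19-2 5-3 10-2 20 0 6-3 9-9 9-29 11-12 13-5 17 3 7-1z"/><path data-summit="324 355" data-sink="17 195" d="M402 306l-35 8-47-1-28 8-52-2-11 4-20 0-27-10-42-2-13-5-31 36 8 8 5 10 12 8 0 4-7 15-16 11-4 15-11 12 9 13 8-2 14-7 7-11 24-22 20-13 62-4 11 9 11 25 0 12-3 10 18 18 8 16 32-13 16-17 25-8 10 0 7 3 28 27 5 2 10-4 6-4 7-13 3-19 12-21 0-5-14-10-15-25 2-17 8-7 5-1-6-5-7-22z"/><path data-summit="655 495" data-sink="17 195" d="M462 336l-24 0-4 7-1 59-10 16-5 24-7 10 0 31 6 15 8 1 19-6 8 1 15-8 10-2 17-10 16-1 15 8 15 20 12 7 13 3 5 5 15 3 15-1 24 8 13 0 19-6 0-147-14-2-4-4-2-10-11-16-41 45-10 2-25-7-34-2-23-20-18-3z"/><path data-summit="595 640" data-sink="17 195" d="M639 186l-14 2-6 3-10 9-10 32-9 9-6 3-20 0-10 2-5 3-19 2-15-3-18-10-13 0-36 30-20 5-5 5-5 15-15 12 6 13 4 14 6 5-5 1-10 10 0 14 15 25 6 6 8 2 1-7-1-31 1-14 4-7 24 0 12 20 18 3 23 20 34 2 15 5 16 2 14-13 10-13 21-21 11 16 2 10 4 4 13 2 1-183z"/><path data-summit="595 640" data-sink="17 195" d="M539 499l-13 16-2 12-5 11-20 17-10 17-16 16 3 26 4 5 13 9 5 27 157 1 1-134-12 1-7 3-13 0-24-8-15 1-15-3-5-5-13-3z"/><path data-summit="448 604" data-sink="17 195" d="M510 473l-16 1-17 10-10 2-15 8-8-1-19 6-9-1 5 24-5 20-7 12 5 38-4 6-8 3-10 8-22 2-52-20-12-9-4-14-25-2-8 6 0 3 10 20 8 8 31 11 24 27 12 3 9 8 1 4 133 0 1-8-5-20-13-9-4-5-3-26 16-16 10-17 20-17 5-11 2-12 12-15-7-13-6-6z"/><path data-summit="595 640" data-sink="17 195" d="M85 136l-11 7-26 6-32-1 0 142 21 1 18 7 8 9 1 11 31 25 31-36-10-15 0-10 3-12 13-11 15-3 7-6 5-22-1-8-16-27-22-7-15 3-2-2-5-29z"/><path data-summit="292 518" data-sink="17 195" d="M355 431l-10 0-18 5-7 3-16 17-22 10-22 7-11 6-24 0-7 3 3 11 8 8 8 3 17 14 15 2-16 24 0 3 9 6 13 13 29 2 24-4 52 2 17-18 19-14 3-7 0-19-8-25 0-26-16 6-5-2-23-23z"/><path data-summit="595 640" data-sink="112 655" d="M167 499l-20 4-13 22 2 15 12 15-13-2-11-7-8 1 3 28-8 17-6 6-8 3-21 21-13 20-4 10 1 4 150 0 1-6-4-7 15-4 27-13 6 0 12 5 4-3 2-6-2-4-13-12-6-3-32 6-21-10-5-5-15 0 10-17 25-29 5-16-6-17-4-4-25-2z"/><path data-summit="314 280" data-sink="17 195" d="M365 216l-9 17-9 8-10 0-22-10-15 0-36 8-22 2 9 11 8 16 0 7-11 13-2 30 46 3 28-8 47 1 35-8 10-7 6-6 5-13-4-7-1-21-20-6-10 0-11-7-8-11z"/><path data-summit="54 82" data-sink="17 195" d="M95 16l-79 1 1 131 31 1 26-6 18-10 19-25 2-16 6-27 0-10-6-15-14-15z"/><path data-summit="209 457" data-sink="17 195" d="M227 379l-55 2-17 7-10 8-34 34 7 7 11 25 6 1 7-4 15-11 10 0 17 10 10-2 16 2 4 5 3 18 32-2 11-6 8-2 3-4-7-14-18-18 3-10 0-12-8-18-3-7z"/><path data-summit="314 203" data-sink="17 195" d="M325 118l-4 4-2 11-6 15-11 13-15 10-25 5-7 3-22 24-15 22-9 8-6 0 21 8 30 0 46-10 15 0 22 10 13-2 9-11 5-11 10-9-7-2-21-16 7-13 0-9-5-11-10-12z"/><path data-summit="595 640" data-sink="17 350" d="M37 291l-21 1 0 171 12 13 8-1-3-13 7-18 25-6 18-13-12-17-19-15-8-10 20-5 22-21 8-12-12-14-10-5-8-8-1-11-8-9z"/>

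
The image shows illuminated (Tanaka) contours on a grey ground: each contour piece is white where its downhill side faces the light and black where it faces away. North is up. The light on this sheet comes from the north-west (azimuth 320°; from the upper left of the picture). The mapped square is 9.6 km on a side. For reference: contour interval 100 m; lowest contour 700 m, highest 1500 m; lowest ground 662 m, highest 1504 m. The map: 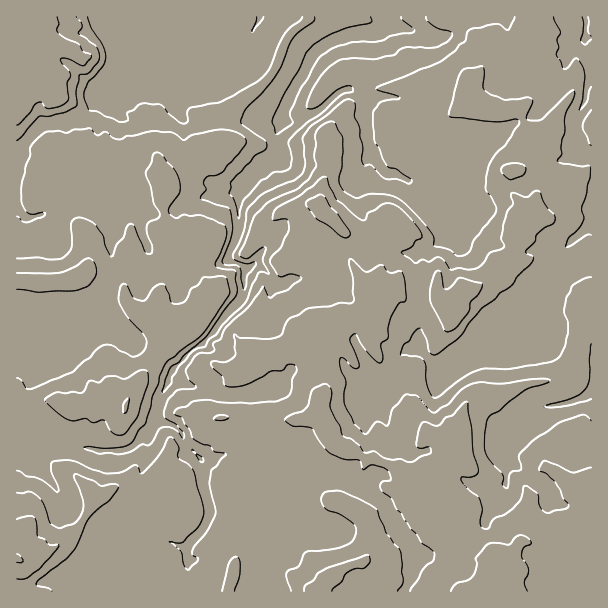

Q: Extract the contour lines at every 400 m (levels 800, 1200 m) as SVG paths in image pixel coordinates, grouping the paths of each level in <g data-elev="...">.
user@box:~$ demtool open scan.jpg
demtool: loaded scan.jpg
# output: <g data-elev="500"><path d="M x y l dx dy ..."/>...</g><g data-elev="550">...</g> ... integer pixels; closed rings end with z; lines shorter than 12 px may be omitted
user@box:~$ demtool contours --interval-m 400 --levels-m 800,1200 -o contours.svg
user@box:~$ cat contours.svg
<g data-elev="800"><path d="M591 39l-6 6-4-4 3-15-2-9"/><path d="M302 17l-2 3-10 7-6 8-6 12-8 21-9 10-40 24-31 6-3 5 1 9-5 2-13-9-7-8-4-3-15-1-4 1-6 6-6 2 0 8-5 2-4 0-21-10-9-2-5-11 0-8 5-10 14-15 3-10-3-11-11-16-4-12"/><path d="M426 17l2 4 7 6 17 6 0 3-4 5-13 6-30 0-5 3-7 5-18 4-21-1-13 2-15 10-15 22-4 12 0 4 5 1 6-3 17-14 7-5 8-1 3 2 0 3-12 4-17 16-16 11-17 16-3 5 4 15-2 10-6 3-11 2-13 9-17 19-4 17-4-17-6-7 2-12 23-26 11-6 2-4-3-6-22-15-1-3 0-3 5-11 16-15 14-18 17-37 6-6 15-11 1-4"/><path d="M588 17l0 13 3 6"/></g><g data-elev="1200"><path d="M118 435l5 0 3-3 12-16 10-33 0-9-2-4-6 0-15 9-9-3-6 0-5 1-6 5-9-1-2 2-4 8-3 2-7-1-8 1-9-1-12 7 6 8 15 12 8 2 12-3 7 5 11-3 7 12z"/><path d="M591 421l-7-6-20 6-6 2-25 18-14 14 2 15-10 3-4 15-5-3 2-6-2-5-13-15-4-7 0-17 2-15 4-5 9-4 24-20 24-8 2-2-1-2-16 0-30 5-21-2-9 2-11 5-13 15-15 9-5-3-12-14-12-1-13 15-5 16-10-4-9 11-5 0-9-10-10-19 0-11 2-12-5-12-1-10 4-1 10 10 5-1 0-5-9-21 0-3 4-4 2 0 5 10 10 12 7 7 3-1 2-5-2-12 1-3 6-4 0-9 3-11 8-15 6-2 1-5-2-18-3-7-11 2-9-8-12 6-3 1-15-13-1 0-1 4 4 18 0 12 1 6-1 3-14 1-9 3-24 3-7 6-11 5-7 15-6 3-9 1-24-1-8-4 1 22-8 6-12-1-4 2 2 5 9 9 2 7 7 3 15-2 24-14 12-1 5-5 7 0 3 6-4 7-2 12-3 6-12 5-25 2-30-1-12-2-12 1-6 1-5 4-8 2-3 3 0 3 8 5 11 20 9 5 7 2 5 6 10 1 1 2-15 16-2 14 6 24 0 6-9 18-13 15-1 6 6 4 0 2-9 9-3 0-2-3-4-15-11-9 10 1 4-1 17-17 3-9 1-7-10-38-6-7-10-6 1-11-8-10-3 1-5 11-7 10-15 14-3-6-3-2-13 7-15 2-15-5-20-8-19 1-2 2 0 7 7 17 1 3-2 1-15-12-16-4-9-5"/><path d="M447 332l9-4 11-14 4-12 7-8 4-10-23-6-9 9-4 2-3-2-2-14-3-3-3 3-4 11-1 16 14 30z"/><path d="M343 237l5 0 2-3 0-3-13-18-7-7-6-10-4-2-13 7-1 5 11 13 11 6z"/></g>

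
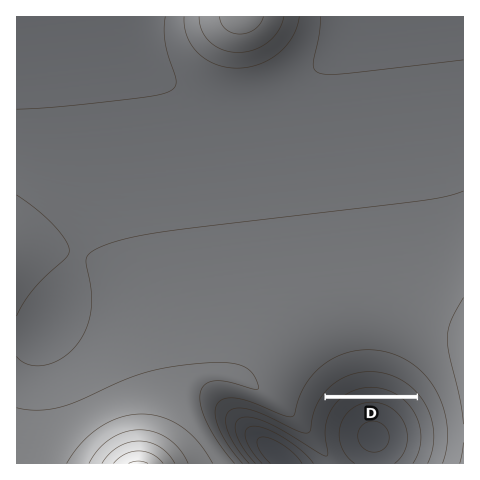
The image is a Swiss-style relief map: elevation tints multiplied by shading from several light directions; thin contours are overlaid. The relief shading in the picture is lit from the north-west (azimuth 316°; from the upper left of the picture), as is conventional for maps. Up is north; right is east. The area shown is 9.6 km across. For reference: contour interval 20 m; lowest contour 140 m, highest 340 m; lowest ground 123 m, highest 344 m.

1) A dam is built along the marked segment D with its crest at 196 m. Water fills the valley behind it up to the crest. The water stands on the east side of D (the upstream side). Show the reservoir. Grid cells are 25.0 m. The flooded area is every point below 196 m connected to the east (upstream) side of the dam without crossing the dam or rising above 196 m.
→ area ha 57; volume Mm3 5.76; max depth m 26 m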